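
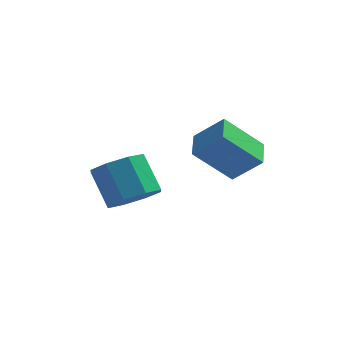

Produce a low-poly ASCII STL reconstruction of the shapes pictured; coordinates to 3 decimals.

solid 
facet normal 0.470 -0.452 -0.758
outer loop
vertex -0.499 -1.429 2.195
vertex -1.125 -2.033 2.167
vertex -0.997 -1.261 1.786
endloop
endfacet
facet normal 0.469 0.855 -0.220
outer loop
vertex -0.499 -1.429 2.195
vertex -0.997 -1.261 1.786
vertex -1.148 -0.804 3.24
endloop
endfacet
facet normal 0.469 0.855 -0.220
outer loop
vertex -1.148 -0.804 3.24
vertex -0.997 -1.261 1.786
vertex -1.646 -0.636 2.831
endloop
endfacet
facet normal -0.469 0.454 0.758
outer loop
vertex -1.148 -0.804 3.24
vertex -1.646 -0.636 2.831
vertex -1.775 -1.407 3.213
endloop
endfacet
facet normal 0.470 -0.452 -0.758
outer loop
vertex -0.997 -1.261 1.786
vertex -1.125 -2.033 2.167
vertex -1.57 -1.545 1.6
endloop
endfacet
facet normal -0.196 0.783 -0.590
outer loop
vertex -0.997 -1.261 1.786
vertex -1.57 -1.545 1.6
vertex -1.646 -0.636 2.831
endloop
endfacet
facet normal -0.196 0.783 -0.590
outer loop
vertex -1.646 -0.636 2.831
vertex -1.57 -1.545 1.6
vertex -2.219 -0.92 2.645
endloop
endfacet
facet normal -0.471 0.454 0.757
outer loop
vertex -1.646 -0.636 2.831
vertex -2.219 -0.92 2.645
vertex -1.775 -1.407 3.213
endloop
endfacet
facet normal 0.470 -0.453 -0.758
outer loop
vertex -1.57 -1.545 1.6
vertex -1.125 -2.033 2.167
vertex -1.882 -2.115 1.747
endloop
endfacet
facet normal -0.748 0.251 -0.615
outer loop
vertex -1.57 -1.545 1.6
vertex -1.882 -2.115 1.747
vertex -2.219 -0.92 2.645
endloop
endfacet
facet normal -0.748 0.251 -0.615
outer loop
vertex -2.219 -0.92 2.645
vertex -1.882 -2.115 1.747
vertex -2.531 -1.49 2.792
endloop
endfacet
facet normal -0.471 0.453 0.757
outer loop
vertex -2.219 -0.92 2.645
vertex -2.531 -1.49 2.792
vertex -1.775 -1.407 3.213
endloop
endfacet
facet normal 0.469 -0.454 -0.757
outer loop
vertex -1.882 -2.115 1.747
vertex -1.125 -2.033 2.167
vertex -1.752 -2.636 2.14
endloop
endfacet
facet normal -0.860 -0.426 -0.280
outer loop
vertex -1.882 -2.115 1.747
vertex -1.752 -2.636 2.14
vertex -2.531 -1.49 2.792
endloop
endfacet
facet normal -0.860 -0.426 -0.280
outer loop
vertex -2.531 -1.49 2.792
vertex -1.752 -2.636 2.14
vertex -2.401 -2.011 3.185
endloop
endfacet
facet normal -0.471 0.453 0.757
outer loop
vertex -2.531 -1.49 2.792
vertex -2.401 -2.011 3.185
vertex -1.775 -1.407 3.213
endloop
endfacet
facet normal 0.469 -0.454 -0.758
outer loop
vertex -1.752 -2.636 2.14
vertex -1.125 -2.033 2.167
vertex -1.254 -2.804 2.549
endloop
endfacet
facet normal -0.469 -0.855 0.220
outer loop
vertex -1.752 -2.636 2.14
vertex -1.254 -2.804 2.549
vertex -2.401 -2.011 3.185
endloop
endfacet
facet normal -0.469 -0.855 0.220
outer loop
vertex -2.401 -2.011 3.185
vertex -1.254 -2.804 2.549
vertex -1.903 -2.179 3.594
endloop
endfacet
facet normal -0.470 0.452 0.758
outer loop
vertex -2.401 -2.011 3.185
vertex -1.903 -2.179 3.594
vertex -1.775 -1.407 3.213
endloop
endfacet
facet normal 0.471 -0.454 -0.757
outer loop
vertex -1.254 -2.804 2.549
vertex -1.125 -2.033 2.167
vertex -0.681 -2.52 2.735
endloop
endfacet
facet normal 0.196 -0.783 0.590
outer loop
vertex -1.254 -2.804 2.549
vertex -0.681 -2.52 2.735
vertex -1.903 -2.179 3.594
endloop
endfacet
facet normal 0.196 -0.783 0.590
outer loop
vertex -1.903 -2.179 3.594
vertex -0.681 -2.52 2.735
vertex -1.33 -1.895 3.78
endloop
endfacet
facet normal -0.470 0.452 0.758
outer loop
vertex -1.903 -2.179 3.594
vertex -1.33 -1.895 3.78
vertex -1.775 -1.407 3.213
endloop
endfacet
facet normal 0.471 -0.453 -0.757
outer loop
vertex -0.681 -2.52 2.735
vertex -1.125 -2.033 2.167
vertex -0.369 -1.95 2.588
endloop
endfacet
facet normal 0.748 -0.251 0.615
outer loop
vertex -0.681 -2.52 2.735
vertex -0.369 -1.95 2.588
vertex -1.33 -1.895 3.78
endloop
endfacet
facet normal 0.748 -0.251 0.615
outer loop
vertex -1.33 -1.895 3.78
vertex -0.369 -1.95 2.588
vertex -1.018 -1.325 3.633
endloop
endfacet
facet normal -0.470 0.453 0.758
outer loop
vertex -1.33 -1.895 3.78
vertex -1.018 -1.325 3.633
vertex -1.775 -1.407 3.213
endloop
endfacet
facet normal 0.471 -0.453 -0.757
outer loop
vertex -0.369 -1.95 2.588
vertex -1.125 -2.033 2.167
vertex -0.499 -1.429 2.195
endloop
endfacet
facet normal 0.860 0.426 0.280
outer loop
vertex -0.369 -1.95 2.588
vertex -0.499 -1.429 2.195
vertex -1.018 -1.325 3.633
endloop
endfacet
facet normal 0.860 0.426 0.280
outer loop
vertex -1.018 -1.325 3.633
vertex -0.499 -1.429 2.195
vertex -1.148 -0.804 3.24
endloop
endfacet
facet normal -0.469 0.454 0.757
outer loop
vertex -1.018 -1.325 3.633
vertex -1.148 -0.804 3.24
vertex -1.775 -1.407 3.213
endloop
endfacet
facet normal -0.734 0.049 -0.677
outer loop
vertex 0.253 -0.679 3.438
vertex 0.104 0.293 3.67
vertex 1.353 -0.233 2.277
endloop
endfacet
facet normal 0.148 -0.962 -0.230
outer loop
vertex 2.256 -0.293 3.11
vertex 0.253 -0.679 3.438
vertex 1.353 -0.233 2.277
endloop
endfacet
facet normal -0.734 0.049 -0.677
outer loop
vertex 1.353 -0.233 2.277
vertex 0.104 0.293 3.67
vertex 1.204 0.739 2.509
endloop
endfacet
facet normal 0.663 0.268 -0.699
outer loop
vertex 1.204 0.739 2.509
vertex 2.256 -0.293 3.11
vertex 1.353 -0.233 2.277
endloop
endfacet
facet normal -0.663 -0.268 0.699
outer loop
vertex 0.253 -0.679 3.438
vertex 1.007 0.233 4.503
vertex 0.104 0.293 3.67
endloop
endfacet
facet normal 0.148 -0.962 -0.230
outer loop
vertex 1.156 -0.739 4.271
vertex 0.253 -0.679 3.438
vertex 2.256 -0.293 3.11
endloop
endfacet
facet normal -0.663 -0.268 0.699
outer loop
vertex 1.156 -0.739 4.271
vertex 1.007 0.233 4.503
vertex 0.253 -0.679 3.438
endloop
endfacet
facet normal -0.148 0.962 0.230
outer loop
vertex 0.104 0.293 3.67
vertex 1.007 0.233 4.503
vertex 1.204 0.739 2.509
endloop
endfacet
facet normal 0.663 0.268 -0.699
outer loop
vertex 2.107 0.679 3.342
vertex 2.256 -0.293 3.11
vertex 1.204 0.739 2.509
endloop
endfacet
facet normal -0.148 0.962 0.230
outer loop
vertex 1.204 0.739 2.509
vertex 1.007 0.233 4.503
vertex 2.107 0.679 3.342
endloop
endfacet
facet normal 0.734 -0.049 0.677
outer loop
vertex 2.107 0.679 3.342
vertex 1.156 -0.739 4.271
vertex 2.256 -0.293 3.11
endloop
endfacet
facet normal 0.734 -0.049 0.677
outer loop
vertex 1.007 0.233 4.503
vertex 1.156 -0.739 4.271
vertex 2.107 0.679 3.342
endloop
endfacet

endsolid


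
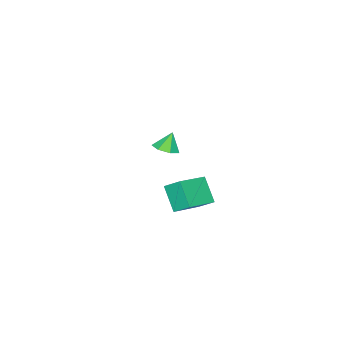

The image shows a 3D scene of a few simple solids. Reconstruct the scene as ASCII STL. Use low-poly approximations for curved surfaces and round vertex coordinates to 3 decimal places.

solid 
facet normal 0.399 -0.092 -0.912
outer loop
vertex -3.075 -1.249 -2.453
vertex -3.495 -1.807 -2.58
vertex -3.622 -1.12 -2.705
endloop
endfacet
facet normal -0.016 0.875 0.483
outer loop
vertex -3.075 -1.249 -2.453
vertex -3.622 -1.12 -2.705
vertex -3.905 -1.713 -1.64
endloop
endfacet
facet normal 0.398 -0.092 -0.913
outer loop
vertex -3.622 -1.12 -2.705
vertex -3.495 -1.807 -2.58
vertex -4.074 -1.509 -2.863
endloop
endfacet
facet normal -0.679 0.703 0.211
outer loop
vertex -3.622 -1.12 -2.705
vertex -4.074 -1.509 -2.863
vertex -3.905 -1.713 -1.64
endloop
endfacet
facet normal 0.399 -0.092 -0.912
outer loop
vertex -4.074 -1.509 -2.863
vertex -3.495 -1.807 -2.58
vertex -4.089 -2.122 -2.808
endloop
endfacet
facet normal -0.989 0.037 0.143
outer loop
vertex -4.074 -1.509 -2.863
vertex -4.089 -2.122 -2.808
vertex -3.905 -1.713 -1.64
endloop
endfacet
facet normal 0.399 -0.092 -0.912
outer loop
vertex -4.089 -2.122 -2.808
vertex -3.495 -1.807 -2.58
vertex -3.657 -2.499 -2.581
endloop
endfacet
facet normal -0.713 -0.619 0.329
outer loop
vertex -4.089 -2.122 -2.808
vertex -3.657 -2.499 -2.581
vertex -3.905 -1.713 -1.64
endloop
endfacet
facet normal 0.398 -0.092 -0.913
outer loop
vertex -3.657 -2.499 -2.581
vertex -3.495 -1.807 -2.58
vertex -3.103 -2.354 -2.354
endloop
endfacet
facet normal -0.056 -0.774 0.631
outer loop
vertex -3.657 -2.499 -2.581
vertex -3.103 -2.354 -2.354
vertex -3.905 -1.713 -1.64
endloop
endfacet
facet normal 0.398 -0.092 -0.913
outer loop
vertex -3.103 -2.354 -2.354
vertex -3.495 -1.807 -2.58
vertex -2.844 -1.798 -2.297
endloop
endfacet
facet normal 0.483 -0.309 0.820
outer loop
vertex -3.103 -2.354 -2.354
vertex -2.844 -1.798 -2.297
vertex -3.905 -1.713 -1.64
endloop
endfacet
facet normal 0.398 -0.092 -0.913
outer loop
vertex -2.844 -1.798 -2.297
vertex -3.495 -1.807 -2.58
vertex -3.075 -1.249 -2.453
endloop
endfacet
facet normal 0.501 0.425 0.754
outer loop
vertex -2.844 -1.798 -2.297
vertex -3.075 -1.249 -2.453
vertex -3.905 -1.713 -1.64
endloop
endfacet
facet normal -0.943 0.132 -0.307
outer loop
vertex 1.364 3.842 0.598
vertex 1.815 4.68 -0.429
vertex 1.448 3.075 0.01
endloop
endfacet
facet normal -0.322 -0.598 0.734
outer loop
vertex 2.985 2.86 0.509
vertex 1.364 3.842 0.598
vertex 1.448 3.075 0.01
endloop
endfacet
facet normal -0.943 0.132 -0.307
outer loop
vertex 1.448 3.075 0.01
vertex 1.815 4.68 -0.429
vertex 1.899 3.913 -1.017
endloop
endfacet
facet normal 0.086 -0.790 -0.607
outer loop
vertex 1.899 3.913 -1.017
vertex 2.985 2.86 0.509
vertex 1.448 3.075 0.01
endloop
endfacet
facet normal -0.086 0.790 0.607
outer loop
vertex 1.364 3.842 0.598
vertex 3.352 4.465 0.07
vertex 1.815 4.68 -0.429
endloop
endfacet
facet normal -0.322 -0.598 0.734
outer loop
vertex 2.901 3.627 1.097
vertex 1.364 3.842 0.598
vertex 2.985 2.86 0.509
endloop
endfacet
facet normal -0.086 0.790 0.607
outer loop
vertex 2.901 3.627 1.097
vertex 3.352 4.465 0.07
vertex 1.364 3.842 0.598
endloop
endfacet
facet normal 0.322 0.598 -0.734
outer loop
vertex 1.815 4.68 -0.429
vertex 3.352 4.465 0.07
vertex 1.899 3.913 -1.017
endloop
endfacet
facet normal 0.086 -0.790 -0.607
outer loop
vertex 3.436 3.698 -0.518
vertex 2.985 2.86 0.509
vertex 1.899 3.913 -1.017
endloop
endfacet
facet normal 0.322 0.598 -0.734
outer loop
vertex 1.899 3.913 -1.017
vertex 3.352 4.465 0.07
vertex 3.436 3.698 -0.518
endloop
endfacet
facet normal 0.943 -0.132 0.307
outer loop
vertex 3.436 3.698 -0.518
vertex 2.901 3.627 1.097
vertex 2.985 2.86 0.509
endloop
endfacet
facet normal 0.943 -0.132 0.307
outer loop
vertex 3.352 4.465 0.07
vertex 2.901 3.627 1.097
vertex 3.436 3.698 -0.518
endloop
endfacet

endsolid


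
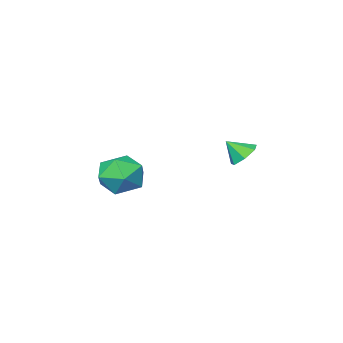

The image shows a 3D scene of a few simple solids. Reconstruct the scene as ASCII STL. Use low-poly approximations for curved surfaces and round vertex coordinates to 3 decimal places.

solid 
facet normal -0.528 0.468 -0.709
outer loop
vertex -1.521 3.567 0.054
vertex -2.147 3.396 0.408
vertex -1.722 3.996 0.487
endloop
endfacet
facet normal 0.949 0.237 0.206
outer loop
vertex -1.521 3.567 0.054
vertex -1.722 3.996 0.487
vertex -1.593 2.904 1.152
endloop
endfacet
facet normal -0.528 0.468 -0.709
outer loop
vertex -1.722 3.996 0.487
vertex -2.147 3.396 0.408
vertex -2.244 3.973 0.861
endloop
endfacet
facet normal 0.492 0.495 0.717
outer loop
vertex -1.722 3.996 0.487
vertex -2.244 3.973 0.861
vertex -1.593 2.904 1.152
endloop
endfacet
facet normal -0.529 0.467 -0.709
outer loop
vertex -2.244 3.973 0.861
vertex -2.147 3.396 0.408
vertex -2.693 3.515 0.894
endloop
endfacet
facet normal -0.123 0.190 0.974
outer loop
vertex -2.244 3.973 0.861
vertex -2.693 3.515 0.894
vertex -1.593 2.904 1.152
endloop
endfacet
facet normal -0.529 0.467 -0.709
outer loop
vertex -2.693 3.515 0.894
vertex -2.147 3.396 0.408
vertex -2.731 2.967 0.561
endloop
endfacet
facet normal -0.432 -0.446 0.784
outer loop
vertex -2.693 3.515 0.894
vertex -2.731 2.967 0.561
vertex -1.593 2.904 1.152
endloop
endfacet
facet normal -0.529 0.467 -0.708
outer loop
vertex -2.731 2.967 0.561
vertex -2.147 3.396 0.408
vertex -2.33 2.742 0.113
endloop
endfacet
facet normal -0.202 -0.936 0.289
outer loop
vertex -2.731 2.967 0.561
vertex -2.33 2.742 0.113
vertex -1.593 2.904 1.152
endloop
endfacet
facet normal -0.529 0.468 -0.708
outer loop
vertex -2.33 2.742 0.113
vertex -2.147 3.396 0.408
vertex -1.791 3.009 -0.113
endloop
endfacet
facet normal 0.393 -0.909 -0.137
outer loop
vertex -2.33 2.742 0.113
vertex -1.791 3.009 -0.113
vertex -1.593 2.904 1.152
endloop
endfacet
facet normal -0.528 0.468 -0.709
outer loop
vertex -1.791 3.009 -0.113
vertex -2.147 3.396 0.408
vertex -1.521 3.567 0.054
endloop
endfacet
facet normal 0.906 -0.386 -0.174
outer loop
vertex -1.791 3.009 -0.113
vertex -1.521 3.567 0.054
vertex -1.593 2.904 1.152
endloop
endfacet
facet normal -0.828 -0.518 0.215
outer loop
vertex 1.845 2.02 -0.079
vertex 2.422 1.069 -0.146
vertex 2.341 1.603 0.828
endloop
endfacet
facet normal -0.845 0.127 0.520
outer loop
vertex 1.845 2.02 -0.079
vertex 2.341 1.603 0.828
vertex 2.38 2.698 0.625
endloop
endfacet
facet normal -0.787 0.617 0.004
outer loop
vertex 1.845 2.02 -0.079
vertex 2.38 2.698 0.625
vertex 2.486 2.84 -0.476
endloop
endfacet
facet normal -0.735 0.274 -0.620
outer loop
vertex 1.845 2.02 -0.079
vertex 2.486 2.84 -0.476
vertex 2.512 1.833 -0.952
endloop
endfacet
facet normal -0.760 -0.427 -0.490
outer loop
vertex 1.845 2.02 -0.079
vertex 2.512 1.833 -0.952
vertex 2.422 1.069 -0.146
endloop
endfacet
facet normal -0.273 0.185 0.944
outer loop
vertex 2.38 2.698 0.625
vertex 2.341 1.603 0.828
vertex 3.288 2.167 0.992
endloop
endfacet
facet normal -0.246 -0.858 0.450
outer loop
vertex 2.341 1.603 0.828
vertex 2.422 1.069 -0.146
vertex 3.314 1.16 0.516
endloop
endfacet
facet normal -0.137 -0.711 -0.689
outer loop
vertex 2.422 1.069 -0.146
vertex 2.512 1.833 -0.952
vertex 3.42 1.302 -0.585
endloop
endfacet
facet normal -0.096 0.423 -0.901
outer loop
vertex 2.512 1.833 -0.952
vertex 2.486 2.84 -0.476
vertex 3.459 2.397 -0.788
endloop
endfacet
facet normal -0.180 0.978 0.109
outer loop
vertex 2.486 2.84 -0.476
vertex 2.38 2.698 0.625
vertex 3.378 2.931 0.186
endloop
endfacet
facet normal 0.735 -0.274 0.620
outer loop
vertex 3.955 1.98 0.119
vertex 3.288 2.167 0.992
vertex 3.314 1.16 0.516
endloop
endfacet
facet normal 0.787 -0.617 -0.004
outer loop
vertex 3.955 1.98 0.119
vertex 3.314 1.16 0.516
vertex 3.42 1.302 -0.585
endloop
endfacet
facet normal 0.845 -0.127 -0.520
outer loop
vertex 3.955 1.98 0.119
vertex 3.42 1.302 -0.585
vertex 3.459 2.397 -0.788
endloop
endfacet
facet normal 0.828 0.518 -0.215
outer loop
vertex 3.955 1.98 0.119
vertex 3.459 2.397 -0.788
vertex 3.378 2.931 0.186
endloop
endfacet
facet normal 0.760 0.427 0.490
outer loop
vertex 3.955 1.98 0.119
vertex 3.378 2.931 0.186
vertex 3.288 2.167 0.992
endloop
endfacet
facet normal 0.096 -0.423 0.901
outer loop
vertex 3.314 1.16 0.516
vertex 3.288 2.167 0.992
vertex 2.341 1.603 0.828
endloop
endfacet
facet normal 0.180 -0.978 -0.109
outer loop
vertex 3.42 1.302 -0.585
vertex 3.314 1.16 0.516
vertex 2.422 1.069 -0.146
endloop
endfacet
facet normal 0.273 -0.185 -0.944
outer loop
vertex 3.459 2.397 -0.788
vertex 3.42 1.302 -0.585
vertex 2.512 1.833 -0.952
endloop
endfacet
facet normal 0.246 0.858 -0.450
outer loop
vertex 3.378 2.931 0.186
vertex 3.459 2.397 -0.788
vertex 2.486 2.84 -0.476
endloop
endfacet
facet normal 0.137 0.711 0.689
outer loop
vertex 3.288 2.167 0.992
vertex 3.378 2.931 0.186
vertex 2.38 2.698 0.625
endloop
endfacet

endsolid


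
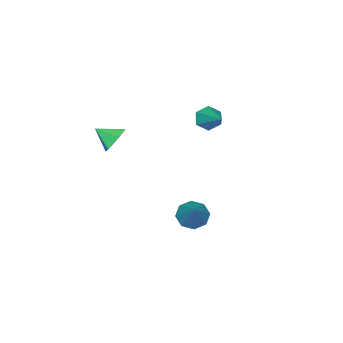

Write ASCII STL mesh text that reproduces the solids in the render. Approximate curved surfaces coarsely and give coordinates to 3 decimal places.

solid 
facet normal -0.458 -0.735 -0.499
outer loop
vertex -3.665 -0.405 0.802
vertex -3.95 -0.639 1.408
vertex -4.295 -0.158 1.016
endloop
endfacet
facet normal 0.088 0.771 -0.631
outer loop
vertex -3.665 -0.405 0.802
vertex -4.295 -0.158 1.016
vertex -3.03 0.839 2.412
endloop
endfacet
facet normal -0.458 -0.735 -0.499
outer loop
vertex -4.295 -0.158 1.016
vertex -3.95 -0.639 1.408
vertex -4.58 -0.392 1.622
endloop
endfacet
facet normal -0.624 0.781 0.008
outer loop
vertex -4.295 -0.158 1.016
vertex -4.58 -0.392 1.622
vertex -3.03 0.839 2.412
endloop
endfacet
facet normal -0.458 -0.735 -0.499
outer loop
vertex -4.58 -0.392 1.622
vertex -3.95 -0.639 1.408
vertex -4.236 -0.873 2.015
endloop
endfacet
facet normal -0.579 0.226 0.783
outer loop
vertex -4.58 -0.392 1.622
vertex -4.236 -0.873 2.015
vertex -3.03 0.839 2.412
endloop
endfacet
facet normal -0.458 -0.735 -0.499
outer loop
vertex -4.236 -0.873 2.015
vertex -3.95 -0.639 1.408
vertex -3.605 -1.12 1.8
endloop
endfacet
facet normal 0.181 -0.341 0.922
outer loop
vertex -4.236 -0.873 2.015
vertex -3.605 -1.12 1.8
vertex -3.03 0.839 2.412
endloop
endfacet
facet normal -0.458 -0.735 -0.499
outer loop
vertex -3.605 -1.12 1.8
vertex -3.95 -0.639 1.408
vertex -3.32 -0.886 1.194
endloop
endfacet
facet normal 0.892 -0.351 0.284
outer loop
vertex -3.605 -1.12 1.8
vertex -3.32 -0.886 1.194
vertex -3.03 0.839 2.412
endloop
endfacet
facet normal -0.458 -0.735 -0.499
outer loop
vertex -3.32 -0.886 1.194
vertex -3.95 -0.639 1.408
vertex -3.665 -0.405 0.802
endloop
endfacet
facet normal 0.846 0.205 -0.492
outer loop
vertex -3.32 -0.886 1.194
vertex -3.665 -0.405 0.802
vertex -3.03 0.839 2.412
endloop
endfacet
facet normal -0.528 -0.479 -0.702
outer loop
vertex -0.576 1.219 -3.664
vertex -0.972 0.81 -3.087
vertex -1.09 1.51 -3.476
endloop
endfacet
facet normal 0.349 0.859 -0.376
outer loop
vertex -0.576 1.219 -3.664
vertex -1.09 1.51 -3.476
vertex 0.152 1.83 -1.593
endloop
endfacet
facet normal -0.527 -0.479 -0.702
outer loop
vertex -1.09 1.51 -3.476
vertex -0.972 0.81 -3.087
vertex -1.535 1.391 -3.061
endloop
endfacet
facet normal -0.255 0.967 0.004
outer loop
vertex -1.09 1.51 -3.476
vertex -1.535 1.391 -3.061
vertex 0.152 1.83 -1.593
endloop
endfacet
facet normal -0.527 -0.479 -0.702
outer loop
vertex -1.535 1.391 -3.061
vertex -0.972 0.81 -3.087
vertex -1.65 0.932 -2.661
endloop
endfacet
facet normal -0.607 0.603 0.517
outer loop
vertex -1.535 1.391 -3.061
vertex -1.65 0.932 -2.661
vertex 0.152 1.83 -1.593
endloop
endfacet
facet normal -0.527 -0.479 -0.702
outer loop
vertex -1.65 0.932 -2.661
vertex -0.972 0.81 -3.087
vertex -1.367 0.401 -2.511
endloop
endfacet
facet normal -0.501 -0.023 0.865
outer loop
vertex -1.65 0.932 -2.661
vertex -1.367 0.401 -2.511
vertex 0.152 1.83 -1.593
endloop
endfacet
facet normal -0.527 -0.479 -0.702
outer loop
vertex -1.367 0.401 -2.511
vertex -0.972 0.81 -3.087
vertex -0.853 0.109 -2.698
endloop
endfacet
facet normal -0.001 -0.540 0.842
outer loop
vertex -1.367 0.401 -2.511
vertex -0.853 0.109 -2.698
vertex 0.152 1.83 -1.593
endloop
endfacet
facet normal -0.527 -0.479 -0.702
outer loop
vertex -0.853 0.109 -2.698
vertex -0.972 0.81 -3.087
vertex -0.409 0.228 -3.113
endloop
endfacet
facet normal 0.605 -0.649 0.461
outer loop
vertex -0.853 0.109 -2.698
vertex -0.409 0.228 -3.113
vertex 0.152 1.83 -1.593
endloop
endfacet
facet normal -0.527 -0.479 -0.702
outer loop
vertex -0.409 0.228 -3.113
vertex -0.972 0.81 -3.087
vertex -0.294 0.688 -3.513
endloop
endfacet
facet normal 0.957 -0.285 -0.053
outer loop
vertex -0.409 0.228 -3.113
vertex -0.294 0.688 -3.513
vertex 0.152 1.83 -1.593
endloop
endfacet
facet normal -0.527 -0.479 -0.702
outer loop
vertex -0.294 0.688 -3.513
vertex -0.972 0.81 -3.087
vertex -0.576 1.219 -3.664
endloop
endfacet
facet normal 0.852 0.339 -0.399
outer loop
vertex -0.294 0.688 -3.513
vertex -0.576 1.219 -3.664
vertex 0.152 1.83 -1.593
endloop
endfacet
facet normal -0.301 0.810 -0.503
outer loop
vertex 2.73 -1.172 2.444
vertex 2.333 -0.93 3.071
vertex 3.076 -0.715 2.973
endloop
endfacet
facet normal 0.878 -0.437 -0.196
outer loop
vertex 2.73 -1.172 2.444
vertex 3.076 -0.715 2.973
vertex 2.667 -1.83 3.629
endloop
endfacet
facet normal -0.301 0.810 -0.503
outer loop
vertex 3.076 -0.715 2.973
vertex 2.333 -0.93 3.071
vertex 2.679 -0.473 3.6
endloop
endfacet
facet normal 0.846 0.004 0.534
outer loop
vertex 3.076 -0.715 2.973
vertex 2.679 -0.473 3.6
vertex 2.667 -1.83 3.629
endloop
endfacet
facet normal -0.302 0.810 -0.503
outer loop
vertex 2.679 -0.473 3.6
vertex 2.333 -0.93 3.071
vertex 1.936 -0.689 3.698
endloop
endfacet
facet normal 0.125 0.020 0.992
outer loop
vertex 2.679 -0.473 3.6
vertex 1.936 -0.689 3.698
vertex 2.667 -1.83 3.629
endloop
endfacet
facet normal -0.302 0.810 -0.503
outer loop
vertex 1.936 -0.689 3.698
vertex 2.333 -0.93 3.071
vertex 1.59 -1.146 3.169
endloop
endfacet
facet normal -0.564 -0.405 0.719
outer loop
vertex 1.936 -0.689 3.698
vertex 1.59 -1.146 3.169
vertex 2.667 -1.83 3.629
endloop
endfacet
facet normal -0.302 0.810 -0.502
outer loop
vertex 1.59 -1.146 3.169
vertex 2.333 -0.93 3.071
vertex 1.986 -1.387 2.542
endloop
endfacet
facet normal -0.533 -0.846 -0.011
outer loop
vertex 1.59 -1.146 3.169
vertex 1.986 -1.387 2.542
vertex 2.667 -1.83 3.629
endloop
endfacet
facet normal -0.300 0.810 -0.503
outer loop
vertex 1.986 -1.387 2.542
vertex 2.333 -0.93 3.071
vertex 2.73 -1.172 2.444
endloop
endfacet
facet normal 0.188 -0.863 -0.469
outer loop
vertex 1.986 -1.387 2.542
vertex 2.73 -1.172 2.444
vertex 2.667 -1.83 3.629
endloop
endfacet

endsolid


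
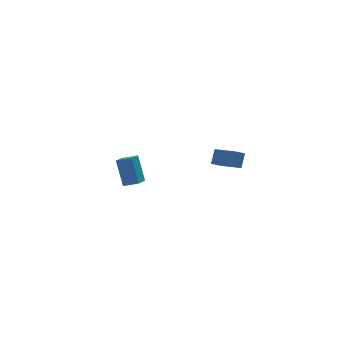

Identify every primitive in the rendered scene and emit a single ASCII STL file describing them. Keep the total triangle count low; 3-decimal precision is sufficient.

solid 
facet normal -0.825 0.493 -0.277
outer loop
vertex -3.971 3.782 -0.921
vertex -3.021 5.081 -1.436
vertex -3.844 2.952 -2.78
endloop
endfacet
facet normal -0.562 -0.769 0.305
outer loop
vertex -3.019 2.459 -2.504
vertex -3.971 3.782 -0.921
vertex -3.844 2.952 -2.78
endloop
endfacet
facet normal -0.825 0.493 -0.276
outer loop
vertex -3.844 2.952 -2.78
vertex -3.021 5.081 -1.436
vertex -2.894 4.251 -3.296
endloop
endfacet
facet normal 0.062 -0.407 -0.911
outer loop
vertex -2.894 4.251 -3.296
vertex -3.019 2.459 -2.504
vertex -3.844 2.952 -2.78
endloop
endfacet
facet normal -0.062 0.407 0.911
outer loop
vertex -3.971 3.782 -0.921
vertex -2.196 4.588 -1.16
vertex -3.021 5.081 -1.436
endloop
endfacet
facet normal -0.562 -0.769 0.305
outer loop
vertex -3.146 3.289 -0.644
vertex -3.971 3.782 -0.921
vertex -3.019 2.459 -2.504
endloop
endfacet
facet normal -0.062 0.408 0.911
outer loop
vertex -3.146 3.289 -0.644
vertex -2.196 4.588 -1.16
vertex -3.971 3.782 -0.921
endloop
endfacet
facet normal 0.562 0.769 -0.305
outer loop
vertex -3.021 5.081 -1.436
vertex -2.196 4.588 -1.16
vertex -2.894 4.251 -3.296
endloop
endfacet
facet normal 0.063 -0.407 -0.911
outer loop
vertex -2.069 3.758 -3.019
vertex -3.019 2.459 -2.504
vertex -2.894 4.251 -3.296
endloop
endfacet
facet normal 0.562 0.769 -0.305
outer loop
vertex -2.894 4.251 -3.296
vertex -2.196 4.588 -1.16
vertex -2.069 3.758 -3.019
endloop
endfacet
facet normal 0.825 -0.493 0.277
outer loop
vertex -2.069 3.758 -3.019
vertex -3.146 3.289 -0.644
vertex -3.019 2.459 -2.504
endloop
endfacet
facet normal 0.825 -0.493 0.277
outer loop
vertex -2.196 4.588 -1.16
vertex -3.146 3.289 -0.644
vertex -2.069 3.758 -3.019
endloop
endfacet
facet normal -0.366 -0.354 -0.861
outer loop
vertex -0.256 -5.006 1.831
vertex -0.801 -3.439 1.419
vertex 0.479 -4.85 1.454
endloop
endfacet
facet normal 0.318 -0.917 0.241
outer loop
vertex 0.881 -4.461 2.401
vertex -0.256 -5.006 1.831
vertex 0.479 -4.85 1.454
endloop
endfacet
facet normal -0.366 -0.354 -0.861
outer loop
vertex 0.479 -4.85 1.454
vertex -0.801 -3.439 1.419
vertex -0.067 -3.282 1.042
endloop
endfacet
facet normal 0.874 0.187 -0.448
outer loop
vertex -0.067 -3.282 1.042
vertex 0.881 -4.461 2.401
vertex 0.479 -4.85 1.454
endloop
endfacet
facet normal -0.874 -0.186 0.448
outer loop
vertex -0.256 -5.006 1.831
vertex -0.399 -3.05 2.366
vertex -0.801 -3.439 1.419
endloop
endfacet
facet normal 0.319 -0.917 0.240
outer loop
vertex 0.147 -4.618 2.778
vertex -0.256 -5.006 1.831
vertex 0.881 -4.461 2.401
endloop
endfacet
facet normal -0.874 -0.187 0.448
outer loop
vertex 0.147 -4.618 2.778
vertex -0.399 -3.05 2.366
vertex -0.256 -5.006 1.831
endloop
endfacet
facet normal -0.320 0.916 -0.241
outer loop
vertex -0.801 -3.439 1.419
vertex -0.399 -3.05 2.366
vertex -0.067 -3.282 1.042
endloop
endfacet
facet normal 0.874 0.186 -0.448
outer loop
vertex 0.336 -2.894 1.989
vertex 0.881 -4.461 2.401
vertex -0.067 -3.282 1.042
endloop
endfacet
facet normal -0.318 0.917 -0.240
outer loop
vertex -0.067 -3.282 1.042
vertex -0.399 -3.05 2.366
vertex 0.336 -2.894 1.989
endloop
endfacet
facet normal 0.366 0.354 0.861
outer loop
vertex 0.336 -2.894 1.989
vertex 0.147 -4.618 2.778
vertex 0.881 -4.461 2.401
endloop
endfacet
facet normal 0.366 0.354 0.861
outer loop
vertex -0.399 -3.05 2.366
vertex 0.147 -4.618 2.778
vertex 0.336 -2.894 1.989
endloop
endfacet

endsolid


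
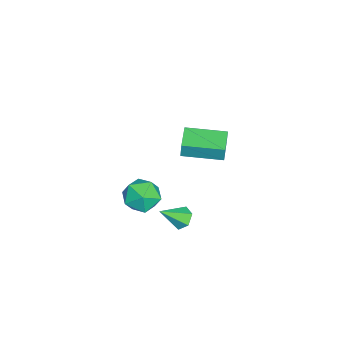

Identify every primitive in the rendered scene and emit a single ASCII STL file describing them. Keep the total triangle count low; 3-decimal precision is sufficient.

solid 
facet normal -0.992 -0.081 0.100
outer loop
vertex -4.309 1.559 -2.593
vertex -4.496 3.686 -2.727
vertex -4.392 1.496 -3.467
endloop
endfacet
facet normal 0.087 -0.994 0.063
outer loop
vertex -2.944 1.614 -3.613
vertex -4.309 1.559 -2.593
vertex -4.392 1.496 -3.467
endloop
endfacet
facet normal -0.992 -0.081 0.100
outer loop
vertex -4.392 1.496 -3.467
vertex -4.496 3.686 -2.727
vertex -4.579 3.624 -3.601
endloop
endfacet
facet normal -0.094 -0.071 -0.993
outer loop
vertex -4.579 3.624 -3.601
vertex -2.944 1.614 -3.613
vertex -4.392 1.496 -3.467
endloop
endfacet
facet normal 0.094 0.071 0.993
outer loop
vertex -4.309 1.559 -2.593
vertex -3.048 3.804 -2.873
vertex -4.496 3.686 -2.727
endloop
endfacet
facet normal 0.087 -0.994 0.062
outer loop
vertex -2.861 1.676 -2.739
vertex -4.309 1.559 -2.593
vertex -2.944 1.614 -3.613
endloop
endfacet
facet normal 0.094 0.071 0.993
outer loop
vertex -2.861 1.676 -2.739
vertex -3.048 3.804 -2.873
vertex -4.309 1.559 -2.593
endloop
endfacet
facet normal -0.087 0.994 -0.062
outer loop
vertex -4.496 3.686 -2.727
vertex -3.048 3.804 -2.873
vertex -4.579 3.624 -3.601
endloop
endfacet
facet normal -0.094 -0.071 -0.993
outer loop
vertex -3.131 3.741 -3.747
vertex -2.944 1.614 -3.613
vertex -4.579 3.624 -3.601
endloop
endfacet
facet normal -0.087 0.994 -0.063
outer loop
vertex -4.579 3.624 -3.601
vertex -3.048 3.804 -2.873
vertex -3.131 3.741 -3.747
endloop
endfacet
facet normal 0.992 0.081 -0.100
outer loop
vertex -3.131 3.741 -3.747
vertex -2.861 1.676 -2.739
vertex -2.944 1.614 -3.613
endloop
endfacet
facet normal 0.992 0.081 -0.100
outer loop
vertex -3.048 3.804 -2.873
vertex -2.861 1.676 -2.739
vertex -3.131 3.741 -3.747
endloop
endfacet
facet normal -0.427 0.641 -0.638
outer loop
vertex 3.0 3.124 -3.133
vertex 2.474 2.744 -3.163
vertex 2.51 3.214 -2.715
endloop
endfacet
facet normal 0.619 0.479 0.623
outer loop
vertex 3.0 3.124 -3.133
vertex 2.51 3.214 -2.715
vertex 3.106 1.796 -2.217
endloop
endfacet
facet normal -0.427 0.641 -0.638
outer loop
vertex 2.51 3.214 -2.715
vertex 2.474 2.744 -3.163
vertex 1.984 2.834 -2.745
endloop
endfacet
facet normal -0.225 0.237 0.945
outer loop
vertex 2.51 3.214 -2.715
vertex 1.984 2.834 -2.745
vertex 3.106 1.796 -2.217
endloop
endfacet
facet normal -0.427 0.640 -0.639
outer loop
vertex 1.984 2.834 -2.745
vertex 2.474 2.744 -3.163
vertex 1.948 2.363 -3.193
endloop
endfacet
facet normal -0.692 -0.469 0.549
outer loop
vertex 1.984 2.834 -2.745
vertex 1.948 2.363 -3.193
vertex 3.106 1.796 -2.217
endloop
endfacet
facet normal -0.427 0.640 -0.639
outer loop
vertex 1.948 2.363 -3.193
vertex 2.474 2.744 -3.163
vertex 2.438 2.274 -3.61
endloop
endfacet
facet normal -0.314 -0.934 -0.170
outer loop
vertex 1.948 2.363 -3.193
vertex 2.438 2.274 -3.61
vertex 3.106 1.796 -2.217
endloop
endfacet
facet normal -0.426 0.640 -0.639
outer loop
vertex 2.438 2.274 -3.61
vertex 2.474 2.744 -3.163
vertex 2.964 2.654 -3.58
endloop
endfacet
facet normal 0.528 -0.693 -0.491
outer loop
vertex 2.438 2.274 -3.61
vertex 2.964 2.654 -3.58
vertex 3.106 1.796 -2.217
endloop
endfacet
facet normal -0.426 0.640 -0.639
outer loop
vertex 2.964 2.654 -3.58
vertex 2.474 2.744 -3.163
vertex 3.0 3.124 -3.133
endloop
endfacet
facet normal 0.995 0.014 -0.095
outer loop
vertex 2.964 2.654 -3.58
vertex 3.0 3.124 -3.133
vertex 3.106 1.796 -2.217
endloop
endfacet
facet normal -0.997 0.033 -0.065
outer loop
vertex 1.783 0.642 -2.339
vertex 1.712 0.533 -1.307
vertex 1.771 1.483 -1.727
endloop
endfacet
facet normal -0.695 0.416 -0.586
outer loop
vertex 1.783 0.642 -2.339
vertex 1.771 1.483 -1.727
vertex 2.425 1.437 -2.536
endloop
endfacet
facet normal -0.272 -0.018 -0.962
outer loop
vertex 1.783 0.642 -2.339
vertex 2.425 1.437 -2.536
vertex 2.77 0.458 -2.615
endloop
endfacet
facet normal -0.313 -0.670 -0.673
outer loop
vertex 1.783 0.642 -2.339
vertex 2.77 0.458 -2.615
vertex 2.329 -0.1 -1.855
endloop
endfacet
facet normal -0.761 -0.638 -0.120
outer loop
vertex 1.783 0.642 -2.339
vertex 2.329 -0.1 -1.855
vertex 1.712 0.533 -1.307
endloop
endfacet
facet normal -0.285 0.916 -0.283
outer loop
vertex 2.425 1.437 -2.536
vertex 1.771 1.483 -1.727
vertex 2.751 1.82 -1.625
endloop
endfacet
facet normal -0.774 0.296 0.560
outer loop
vertex 1.771 1.483 -1.727
vertex 1.712 0.533 -1.307
vertex 2.31 1.262 -0.865
endloop
endfacet
facet normal -0.391 -0.790 0.472
outer loop
vertex 1.712 0.533 -1.307
vertex 2.329 -0.1 -1.855
vertex 2.655 0.283 -0.944
endloop
endfacet
facet normal 0.334 -0.842 -0.424
outer loop
vertex 2.329 -0.1 -1.855
vertex 2.77 0.458 -2.615
vertex 3.309 0.237 -1.753
endloop
endfacet
facet normal 0.400 0.213 -0.892
outer loop
vertex 2.77 0.458 -2.615
vertex 2.425 1.437 -2.536
vertex 3.368 1.187 -2.173
endloop
endfacet
facet normal 0.313 0.670 0.673
outer loop
vertex 3.297 1.078 -1.141
vertex 2.751 1.82 -1.625
vertex 2.31 1.262 -0.865
endloop
endfacet
facet normal 0.272 0.018 0.962
outer loop
vertex 3.297 1.078 -1.141
vertex 2.31 1.262 -0.865
vertex 2.655 0.283 -0.944
endloop
endfacet
facet normal 0.695 -0.416 0.586
outer loop
vertex 3.297 1.078 -1.141
vertex 2.655 0.283 -0.944
vertex 3.309 0.237 -1.753
endloop
endfacet
facet normal 0.997 -0.033 0.065
outer loop
vertex 3.297 1.078 -1.141
vertex 3.309 0.237 -1.753
vertex 3.368 1.187 -2.173
endloop
endfacet
facet normal 0.761 0.638 0.120
outer loop
vertex 3.297 1.078 -1.141
vertex 3.368 1.187 -2.173
vertex 2.751 1.82 -1.625
endloop
endfacet
facet normal -0.334 0.842 0.424
outer loop
vertex 2.31 1.262 -0.865
vertex 2.751 1.82 -1.625
vertex 1.771 1.483 -1.727
endloop
endfacet
facet normal -0.400 -0.213 0.892
outer loop
vertex 2.655 0.283 -0.944
vertex 2.31 1.262 -0.865
vertex 1.712 0.533 -1.307
endloop
endfacet
facet normal 0.285 -0.916 0.283
outer loop
vertex 3.309 0.237 -1.753
vertex 2.655 0.283 -0.944
vertex 2.329 -0.1 -1.855
endloop
endfacet
facet normal 0.774 -0.296 -0.560
outer loop
vertex 3.368 1.187 -2.173
vertex 3.309 0.237 -1.753
vertex 2.77 0.458 -2.615
endloop
endfacet
facet normal 0.391 0.790 -0.472
outer loop
vertex 2.751 1.82 -1.625
vertex 3.368 1.187 -2.173
vertex 2.425 1.437 -2.536
endloop
endfacet

endsolid


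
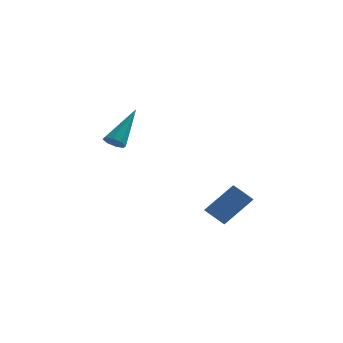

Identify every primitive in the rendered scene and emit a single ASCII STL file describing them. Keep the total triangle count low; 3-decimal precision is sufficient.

solid 
facet normal -0.631 -0.367 -0.684
outer loop
vertex 3.368 -3.987 -1.617
vertex 3.03 -4.194 -1.194
vertex 2.942 -3.659 -1.4
endloop
endfacet
facet normal 0.249 0.738 -0.627
outer loop
vertex 3.368 -3.987 -1.617
vertex 2.942 -3.659 -1.4
vertex 4.408 -3.379 -0.489
endloop
endfacet
facet normal 0.249 0.738 -0.628
outer loop
vertex 4.408 -3.379 -0.489
vertex 2.942 -3.659 -1.4
vertex 3.981 -3.051 -0.273
endloop
endfacet
facet normal 0.629 0.369 0.684
outer loop
vertex 4.408 -3.379 -0.489
vertex 3.981 -3.051 -0.273
vertex 4.07 -3.586 -0.066
endloop
endfacet
facet normal -0.629 -0.367 -0.685
outer loop
vertex 2.942 -3.659 -1.4
vertex 3.03 -4.194 -1.194
vertex 2.603 -3.867 -0.977
endloop
endfacet
facet normal -0.513 0.858 0.010
outer loop
vertex 2.942 -3.659 -1.4
vertex 2.603 -3.867 -0.977
vertex 3.981 -3.051 -0.273
endloop
endfacet
facet normal -0.513 0.858 0.010
outer loop
vertex 3.981 -3.051 -0.273
vertex 2.603 -3.867 -0.977
vertex 3.643 -3.258 0.151
endloop
endfacet
facet normal 0.631 0.369 0.683
outer loop
vertex 3.981 -3.051 -0.273
vertex 3.643 -3.258 0.151
vertex 4.07 -3.586 -0.066
endloop
endfacet
facet normal -0.630 -0.369 -0.684
outer loop
vertex 2.603 -3.867 -0.977
vertex 3.03 -4.194 -1.194
vertex 2.692 -4.401 -0.771
endloop
endfacet
facet normal -0.761 0.119 0.638
outer loop
vertex 2.603 -3.867 -0.977
vertex 2.692 -4.401 -0.771
vertex 3.643 -3.258 0.151
endloop
endfacet
facet normal -0.761 0.119 0.638
outer loop
vertex 3.643 -3.258 0.151
vertex 2.692 -4.401 -0.771
vertex 3.732 -3.793 0.357
endloop
endfacet
facet normal 0.630 0.368 0.684
outer loop
vertex 3.643 -3.258 0.151
vertex 3.732 -3.793 0.357
vertex 4.07 -3.586 -0.066
endloop
endfacet
facet normal -0.629 -0.369 -0.684
outer loop
vertex 2.692 -4.401 -0.771
vertex 3.03 -4.194 -1.194
vertex 3.119 -4.729 -0.987
endloop
endfacet
facet normal -0.249 -0.738 0.627
outer loop
vertex 2.692 -4.401 -0.771
vertex 3.119 -4.729 -0.987
vertex 3.732 -3.793 0.357
endloop
endfacet
facet normal -0.249 -0.738 0.627
outer loop
vertex 3.732 -3.793 0.357
vertex 3.119 -4.729 -0.987
vertex 4.158 -4.121 0.14
endloop
endfacet
facet normal 0.631 0.367 0.684
outer loop
vertex 3.732 -3.793 0.357
vertex 4.158 -4.121 0.14
vertex 4.07 -3.586 -0.066
endloop
endfacet
facet normal -0.631 -0.369 -0.683
outer loop
vertex 3.119 -4.729 -0.987
vertex 3.03 -4.194 -1.194
vertex 3.457 -4.522 -1.411
endloop
endfacet
facet normal 0.513 -0.858 -0.010
outer loop
vertex 3.119 -4.729 -0.987
vertex 3.457 -4.522 -1.411
vertex 4.158 -4.121 0.14
endloop
endfacet
facet normal 0.514 -0.858 -0.010
outer loop
vertex 4.158 -4.121 0.14
vertex 3.457 -4.522 -1.411
vertex 4.497 -3.913 -0.283
endloop
endfacet
facet normal 0.629 0.367 0.685
outer loop
vertex 4.158 -4.121 0.14
vertex 4.497 -3.913 -0.283
vertex 4.07 -3.586 -0.066
endloop
endfacet
facet normal -0.630 -0.368 -0.684
outer loop
vertex 3.457 -4.522 -1.411
vertex 3.03 -4.194 -1.194
vertex 3.368 -3.987 -1.617
endloop
endfacet
facet normal 0.761 -0.119 -0.638
outer loop
vertex 3.457 -4.522 -1.411
vertex 3.368 -3.987 -1.617
vertex 4.497 -3.913 -0.283
endloop
endfacet
facet normal 0.761 -0.119 -0.638
outer loop
vertex 4.497 -3.913 -0.283
vertex 3.368 -3.987 -1.617
vertex 4.408 -3.379 -0.489
endloop
endfacet
facet normal 0.630 0.369 0.684
outer loop
vertex 4.497 -3.913 -0.283
vertex 4.408 -3.379 -0.489
vertex 4.07 -3.586 -0.066
endloop
endfacet
facet normal -0.326 -0.651 -0.685
outer loop
vertex -1.309 0.714 0.464
vertex -1.663 0.527 0.81
vertex -1.663 0.911 0.445
endloop
endfacet
facet normal 0.428 0.716 -0.552
outer loop
vertex -1.309 0.714 0.464
vertex -1.663 0.911 0.445
vertex -0.977 1.893 2.25
endloop
endfacet
facet normal -0.328 -0.651 -0.685
outer loop
vertex -1.663 0.911 0.445
vertex -1.663 0.527 0.81
vertex -2.017 0.883 0.641
endloop
endfacet
facet normal -0.278 0.884 -0.375
outer loop
vertex -1.663 0.911 0.445
vertex -2.017 0.883 0.641
vertex -0.977 1.893 2.25
endloop
endfacet
facet normal -0.328 -0.651 -0.684
outer loop
vertex -2.017 0.883 0.641
vertex -1.663 0.527 0.81
vertex -2.164 0.647 0.936
endloop
endfacet
facet normal -0.775 0.622 0.111
outer loop
vertex -2.017 0.883 0.641
vertex -2.164 0.647 0.936
vertex -0.977 1.893 2.25
endloop
endfacet
facet normal -0.328 -0.650 -0.686
outer loop
vertex -2.164 0.647 0.936
vertex -1.663 0.527 0.81
vertex -2.018 0.34 1.157
endloop
endfacet
facet normal -0.776 0.081 0.625
outer loop
vertex -2.164 0.647 0.936
vertex -2.018 0.34 1.157
vertex -0.977 1.893 2.25
endloop
endfacet
facet normal -0.326 -0.652 -0.685
outer loop
vertex -2.018 0.34 1.157
vertex -1.663 0.527 0.81
vertex -1.664 0.143 1.176
endloop
endfacet
facet normal -0.280 -0.420 0.863
outer loop
vertex -2.018 0.34 1.157
vertex -1.664 0.143 1.176
vertex -0.977 1.893 2.25
endloop
endfacet
facet normal -0.329 -0.651 -0.684
outer loop
vertex -1.664 0.143 1.176
vertex -1.663 0.527 0.81
vertex -1.31 0.17 0.98
endloop
endfacet
facet normal 0.425 -0.589 0.687
outer loop
vertex -1.664 0.143 1.176
vertex -1.31 0.17 0.98
vertex -0.977 1.893 2.25
endloop
endfacet
facet normal -0.327 -0.650 -0.686
outer loop
vertex -1.31 0.17 0.98
vertex -1.663 0.527 0.81
vertex -1.162 0.407 0.685
endloop
endfacet
facet normal 0.924 -0.327 0.201
outer loop
vertex -1.31 0.17 0.98
vertex -1.162 0.407 0.685
vertex -0.977 1.893 2.25
endloop
endfacet
facet normal -0.327 -0.650 -0.686
outer loop
vertex -1.162 0.407 0.685
vertex -1.663 0.527 0.81
vertex -1.309 0.714 0.464
endloop
endfacet
facet normal 0.924 0.216 -0.315
outer loop
vertex -1.162 0.407 0.685
vertex -1.309 0.714 0.464
vertex -0.977 1.893 2.25
endloop
endfacet

endsolid


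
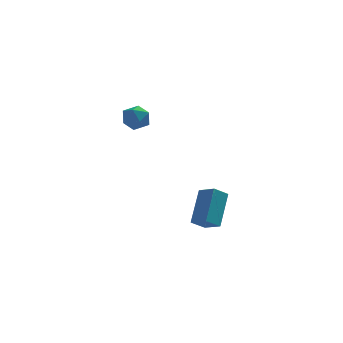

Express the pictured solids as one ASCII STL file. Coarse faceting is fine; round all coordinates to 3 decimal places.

solid 
facet normal -0.379 0.712 -0.591
outer loop
vertex -1.315 -3.557 1.612
vertex -1.986 -3.737 1.825
vertex -1.611 -3.234 2.191
endloop
endfacet
facet normal 0.272 0.893 -0.359
outer loop
vertex -1.315 -3.557 1.612
vertex -1.611 -3.234 2.191
vertex -0.916 -3.44 2.206
endloop
endfacet
facet normal 0.729 0.385 -0.566
outer loop
vertex -1.315 -3.557 1.612
vertex -0.916 -3.44 2.206
vertex -0.86 -4.07 1.85
endloop
endfacet
facet normal 0.361 -0.110 -0.926
outer loop
vertex -1.315 -3.557 1.612
vertex -0.86 -4.07 1.85
vertex -1.521 -4.253 1.614
endloop
endfacet
facet normal -0.324 0.093 -0.942
outer loop
vertex -1.315 -3.557 1.612
vertex -1.521 -4.253 1.614
vertex -1.986 -3.737 1.825
endloop
endfacet
facet normal 0.259 0.899 0.354
outer loop
vertex -0.916 -3.44 2.206
vertex -1.611 -3.234 2.191
vertex -1.339 -3.547 2.786
endloop
endfacet
facet normal -0.794 0.607 -0.021
outer loop
vertex -1.611 -3.234 2.191
vertex -1.986 -3.737 1.825
vertex -2.0 -3.73 2.55
endloop
endfacet
facet normal -0.706 -0.396 -0.588
outer loop
vertex -1.986 -3.737 1.825
vertex -1.521 -4.253 1.614
vertex -1.944 -4.36 2.194
endloop
endfacet
facet normal 0.401 -0.722 -0.563
outer loop
vertex -1.521 -4.253 1.614
vertex -0.86 -4.07 1.85
vertex -1.249 -4.566 2.209
endloop
endfacet
facet normal 0.997 0.078 0.018
outer loop
vertex -0.86 -4.07 1.85
vertex -0.916 -3.44 2.206
vertex -0.874 -4.063 2.575
endloop
endfacet
facet normal -0.361 0.110 0.926
outer loop
vertex -1.545 -4.243 2.788
vertex -1.339 -3.547 2.786
vertex -2.0 -3.73 2.55
endloop
endfacet
facet normal -0.729 -0.385 0.566
outer loop
vertex -1.545 -4.243 2.788
vertex -2.0 -3.73 2.55
vertex -1.944 -4.36 2.194
endloop
endfacet
facet normal -0.272 -0.893 0.359
outer loop
vertex -1.545 -4.243 2.788
vertex -1.944 -4.36 2.194
vertex -1.249 -4.566 2.209
endloop
endfacet
facet normal 0.379 -0.712 0.591
outer loop
vertex -1.545 -4.243 2.788
vertex -1.249 -4.566 2.209
vertex -0.874 -4.063 2.575
endloop
endfacet
facet normal 0.324 -0.093 0.942
outer loop
vertex -1.545 -4.243 2.788
vertex -0.874 -4.063 2.575
vertex -1.339 -3.547 2.786
endloop
endfacet
facet normal -0.401 0.722 0.563
outer loop
vertex -2.0 -3.73 2.55
vertex -1.339 -3.547 2.786
vertex -1.611 -3.234 2.191
endloop
endfacet
facet normal -0.997 -0.078 -0.018
outer loop
vertex -1.944 -4.36 2.194
vertex -2.0 -3.73 2.55
vertex -1.986 -3.737 1.825
endloop
endfacet
facet normal -0.259 -0.899 -0.354
outer loop
vertex -1.249 -4.566 2.209
vertex -1.944 -4.36 2.194
vertex -1.521 -4.253 1.614
endloop
endfacet
facet normal 0.794 -0.607 0.021
outer loop
vertex -0.874 -4.063 2.575
vertex -1.249 -4.566 2.209
vertex -0.86 -4.07 1.85
endloop
endfacet
facet normal 0.706 0.396 0.588
outer loop
vertex -1.339 -3.547 2.786
vertex -0.874 -4.063 2.575
vertex -0.916 -3.44 2.206
endloop
endfacet
facet normal -0.689 0.621 -0.374
outer loop
vertex 1.282 -2.849 -2.591
vertex 1.9 -2.46 -3.083
vertex 0.932 -4.098 -4.019
endloop
endfacet
facet normal -0.701 -0.442 0.559
outer loop
vertex 1.6 -4.7 -3.657
vertex 1.282 -2.849 -2.591
vertex 0.932 -4.098 -4.019
endloop
endfacet
facet normal -0.689 0.621 -0.374
outer loop
vertex 0.932 -4.098 -4.019
vertex 1.9 -2.46 -3.083
vertex 1.549 -3.709 -4.511
endloop
endfacet
facet normal -0.182 -0.647 -0.740
outer loop
vertex 1.549 -3.709 -4.511
vertex 1.6 -4.7 -3.657
vertex 0.932 -4.098 -4.019
endloop
endfacet
facet normal 0.182 0.647 0.740
outer loop
vertex 1.282 -2.849 -2.591
vertex 2.568 -3.062 -2.721
vertex 1.9 -2.46 -3.083
endloop
endfacet
facet normal -0.701 -0.443 0.559
outer loop
vertex 1.951 -3.451 -2.229
vertex 1.282 -2.849 -2.591
vertex 1.6 -4.7 -3.657
endloop
endfacet
facet normal 0.182 0.647 0.740
outer loop
vertex 1.951 -3.451 -2.229
vertex 2.568 -3.062 -2.721
vertex 1.282 -2.849 -2.591
endloop
endfacet
facet normal 0.701 0.442 -0.559
outer loop
vertex 1.9 -2.46 -3.083
vertex 2.568 -3.062 -2.721
vertex 1.549 -3.709 -4.511
endloop
endfacet
facet normal -0.182 -0.647 -0.740
outer loop
vertex 2.218 -4.311 -4.149
vertex 1.6 -4.7 -3.657
vertex 1.549 -3.709 -4.511
endloop
endfacet
facet normal 0.701 0.443 -0.559
outer loop
vertex 1.549 -3.709 -4.511
vertex 2.568 -3.062 -2.721
vertex 2.218 -4.311 -4.149
endloop
endfacet
facet normal 0.689 -0.621 0.374
outer loop
vertex 2.218 -4.311 -4.149
vertex 1.951 -3.451 -2.229
vertex 1.6 -4.7 -3.657
endloop
endfacet
facet normal 0.689 -0.621 0.374
outer loop
vertex 2.568 -3.062 -2.721
vertex 1.951 -3.451 -2.229
vertex 2.218 -4.311 -4.149
endloop
endfacet

endsolid


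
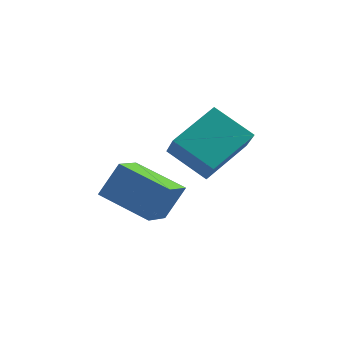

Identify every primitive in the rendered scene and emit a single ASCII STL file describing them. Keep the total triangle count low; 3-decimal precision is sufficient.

solid 
facet normal -0.817 0.181 0.548
outer loop
vertex -1.717 -4.228 3.518
vertex -0.712 -2.633 4.488
vertex -2.178 -3.341 2.538
endloop
endfacet
facet normal -0.474 -0.752 -0.458
outer loop
vertex -0.708 -3.667 1.552
vertex -1.717 -4.228 3.518
vertex -2.178 -3.341 2.538
endloop
endfacet
facet normal -0.817 0.181 0.548
outer loop
vertex -2.178 -3.341 2.538
vertex -0.712 -2.633 4.488
vertex -1.173 -1.746 3.508
endloop
endfacet
facet normal -0.329 0.633 -0.700
outer loop
vertex -1.173 -1.746 3.508
vertex -0.708 -3.667 1.552
vertex -2.178 -3.341 2.538
endloop
endfacet
facet normal 0.329 -0.633 0.700
outer loop
vertex -1.717 -4.228 3.518
vertex 0.758 -2.959 3.502
vertex -0.712 -2.633 4.488
endloop
endfacet
facet normal -0.474 -0.752 -0.458
outer loop
vertex -0.247 -4.554 2.532
vertex -1.717 -4.228 3.518
vertex -0.708 -3.667 1.552
endloop
endfacet
facet normal 0.329 -0.633 0.700
outer loop
vertex -0.247 -4.554 2.532
vertex 0.758 -2.959 3.502
vertex -1.717 -4.228 3.518
endloop
endfacet
facet normal 0.474 0.752 0.458
outer loop
vertex -0.712 -2.633 4.488
vertex 0.758 -2.959 3.502
vertex -1.173 -1.746 3.508
endloop
endfacet
facet normal -0.329 0.633 -0.700
outer loop
vertex 0.297 -2.072 2.522
vertex -0.708 -3.667 1.552
vertex -1.173 -1.746 3.508
endloop
endfacet
facet normal 0.474 0.752 0.458
outer loop
vertex -1.173 -1.746 3.508
vertex 0.758 -2.959 3.502
vertex 0.297 -2.072 2.522
endloop
endfacet
facet normal 0.817 -0.181 -0.548
outer loop
vertex 0.297 -2.072 2.522
vertex -0.247 -4.554 2.532
vertex -0.708 -3.667 1.552
endloop
endfacet
facet normal 0.817 -0.181 -0.548
outer loop
vertex 0.758 -2.959 3.502
vertex -0.247 -4.554 2.532
vertex 0.297 -2.072 2.522
endloop
endfacet
facet normal -0.399 -0.312 -0.862
outer loop
vertex -2.662 -3.874 -0.613
vertex -4.632 -3.296 0.089
vertex -2.466 -2.488 -1.205
endloop
endfacet
facet normal 0.908 -0.267 -0.323
outer loop
vertex -1.848 -2.004 0.131
vertex -2.662 -3.874 -0.613
vertex -2.466 -2.488 -1.205
endloop
endfacet
facet normal -0.399 -0.312 -0.862
outer loop
vertex -2.466 -2.488 -1.205
vertex -4.632 -3.296 0.089
vertex -4.436 -1.91 -0.503
endloop
endfacet
facet normal 0.129 0.912 -0.390
outer loop
vertex -4.436 -1.91 -0.503
vertex -1.848 -2.004 0.131
vertex -2.466 -2.488 -1.205
endloop
endfacet
facet normal -0.129 -0.912 0.390
outer loop
vertex -2.662 -3.874 -0.613
vertex -4.014 -2.812 1.425
vertex -4.632 -3.296 0.089
endloop
endfacet
facet normal 0.908 -0.267 -0.323
outer loop
vertex -2.044 -3.39 0.723
vertex -2.662 -3.874 -0.613
vertex -1.848 -2.004 0.131
endloop
endfacet
facet normal -0.129 -0.912 0.390
outer loop
vertex -2.044 -3.39 0.723
vertex -4.014 -2.812 1.425
vertex -2.662 -3.874 -0.613
endloop
endfacet
facet normal -0.908 0.267 0.323
outer loop
vertex -4.632 -3.296 0.089
vertex -4.014 -2.812 1.425
vertex -4.436 -1.91 -0.503
endloop
endfacet
facet normal 0.129 0.912 -0.390
outer loop
vertex -3.818 -1.426 0.833
vertex -1.848 -2.004 0.131
vertex -4.436 -1.91 -0.503
endloop
endfacet
facet normal -0.908 0.267 0.323
outer loop
vertex -4.436 -1.91 -0.503
vertex -4.014 -2.812 1.425
vertex -3.818 -1.426 0.833
endloop
endfacet
facet normal 0.399 0.312 0.862
outer loop
vertex -3.818 -1.426 0.833
vertex -2.044 -3.39 0.723
vertex -1.848 -2.004 0.131
endloop
endfacet
facet normal 0.399 0.312 0.862
outer loop
vertex -4.014 -2.812 1.425
vertex -2.044 -3.39 0.723
vertex -3.818 -1.426 0.833
endloop
endfacet

endsolid


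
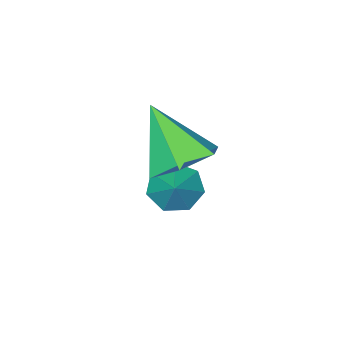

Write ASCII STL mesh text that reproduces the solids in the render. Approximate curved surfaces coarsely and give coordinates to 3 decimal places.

solid 
facet normal -0.527 -0.553 -0.645
outer loop
vertex 3.226 0.272 -1.879
vertex 2.629 0.665 -1.728
vertex 3.134 0.783 -2.242
endloop
endfacet
facet normal 0.989 0.096 -0.116
outer loop
vertex 3.226 0.272 -1.879
vertex 3.134 0.783 -2.242
vertex 3.231 1.295 -0.992
endloop
endfacet
facet normal -0.528 -0.552 -0.645
outer loop
vertex 3.134 0.783 -2.242
vertex 2.629 0.665 -1.728
vertex 2.662 1.205 -2.217
endloop
endfacet
facet normal 0.617 0.710 -0.339
outer loop
vertex 3.134 0.783 -2.242
vertex 2.662 1.205 -2.217
vertex 3.231 1.295 -0.992
endloop
endfacet
facet normal -0.527 -0.552 -0.646
outer loop
vertex 2.662 1.205 -2.217
vertex 2.629 0.665 -1.728
vertex 2.165 1.22 -1.824
endloop
endfacet
facet normal -0.020 0.998 -0.064
outer loop
vertex 2.662 1.205 -2.217
vertex 2.165 1.22 -1.824
vertex 3.231 1.295 -0.992
endloop
endfacet
facet normal -0.528 -0.553 -0.645
outer loop
vertex 2.165 1.22 -1.824
vertex 2.629 0.665 -1.728
vertex 2.018 0.817 -1.358
endloop
endfacet
facet normal -0.444 0.742 0.502
outer loop
vertex 2.165 1.22 -1.824
vertex 2.018 0.817 -1.358
vertex 3.231 1.295 -0.992
endloop
endfacet
facet normal -0.528 -0.553 -0.645
outer loop
vertex 2.018 0.817 -1.358
vertex 2.629 0.665 -1.728
vertex 2.331 0.299 -1.17
endloop
endfacet
facet normal -0.335 0.136 0.932
outer loop
vertex 2.018 0.817 -1.358
vertex 2.331 0.299 -1.17
vertex 3.231 1.295 -0.992
endloop
endfacet
facet normal -0.527 -0.554 -0.645
outer loop
vertex 2.331 0.299 -1.17
vertex 2.629 0.665 -1.728
vertex 2.869 0.057 -1.402
endloop
endfacet
facet normal 0.225 -0.365 0.903
outer loop
vertex 2.331 0.299 -1.17
vertex 2.869 0.057 -1.402
vertex 3.231 1.295 -0.992
endloop
endfacet
facet normal -0.527 -0.554 -0.644
outer loop
vertex 2.869 0.057 -1.402
vertex 2.629 0.665 -1.728
vertex 3.226 0.272 -1.879
endloop
endfacet
facet normal 0.814 -0.383 0.437
outer loop
vertex 2.869 0.057 -1.402
vertex 3.226 0.272 -1.879
vertex 3.231 1.295 -0.992
endloop
endfacet
facet normal -0.001 0.636 -0.772
outer loop
vertex 3.983 2.261 0.754
vertex 3.329 1.719 0.308
vertex 3.048 2.427 0.892
endloop
endfacet
facet normal 0.205 0.420 0.884
outer loop
vertex 3.983 2.261 0.754
vertex 3.048 2.427 0.892
vertex 3.331 0.561 1.712
endloop
endfacet
facet normal -0.002 0.636 -0.772
outer loop
vertex 3.048 2.427 0.892
vertex 3.329 1.719 0.308
vertex 2.393 1.884 0.446
endloop
endfacet
facet normal -0.665 0.214 0.716
outer loop
vertex 3.048 2.427 0.892
vertex 2.393 1.884 0.446
vertex 3.331 0.561 1.712
endloop
endfacet
facet normal -0.002 0.636 -0.772
outer loop
vertex 2.393 1.884 0.446
vertex 3.329 1.719 0.308
vertex 2.674 1.176 -0.138
endloop
endfacet
facet normal -0.869 -0.471 0.152
outer loop
vertex 2.393 1.884 0.446
vertex 2.674 1.176 -0.138
vertex 3.331 0.561 1.712
endloop
endfacet
facet normal -0.002 0.636 -0.772
outer loop
vertex 2.674 1.176 -0.138
vertex 3.329 1.719 0.308
vertex 3.609 1.011 -0.276
endloop
endfacet
facet normal -0.203 -0.948 -0.243
outer loop
vertex 2.674 1.176 -0.138
vertex 3.609 1.011 -0.276
vertex 3.331 0.561 1.712
endloop
endfacet
facet normal -0.002 0.636 -0.772
outer loop
vertex 3.609 1.011 -0.276
vertex 3.329 1.719 0.308
vertex 4.264 1.553 0.169
endloop
endfacet
facet normal 0.665 -0.743 -0.075
outer loop
vertex 3.609 1.011 -0.276
vertex 4.264 1.553 0.169
vertex 3.331 0.561 1.712
endloop
endfacet
facet normal -0.002 0.637 -0.771
outer loop
vertex 4.264 1.553 0.169
vertex 3.329 1.719 0.308
vertex 3.983 2.261 0.754
endloop
endfacet
facet normal 0.870 -0.058 0.489
outer loop
vertex 4.264 1.553 0.169
vertex 3.983 2.261 0.754
vertex 3.331 0.561 1.712
endloop
endfacet

endsolid


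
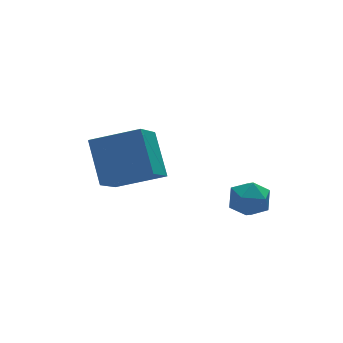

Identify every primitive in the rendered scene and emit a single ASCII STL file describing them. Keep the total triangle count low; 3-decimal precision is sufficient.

solid 
facet normal -0.461 0.031 0.887
outer loop
vertex 2.349 0.279 -2.69
vertex 2.352 -0.645 -2.656
vertex 3.061 -0.168 -2.304
endloop
endfacet
facet normal -0.050 0.606 0.794
outer loop
vertex 2.349 0.279 -2.69
vertex 3.061 -0.168 -2.304
vertex 3.216 0.562 -2.852
endloop
endfacet
facet normal -0.269 0.941 0.203
outer loop
vertex 2.349 0.279 -2.69
vertex 3.216 0.562 -2.852
vertex 2.601 0.535 -3.543
endloop
endfacet
facet normal -0.816 0.573 -0.069
outer loop
vertex 2.349 0.279 -2.69
vertex 2.601 0.535 -3.543
vertex 2.067 -0.211 -3.422
endloop
endfacet
facet normal -0.935 0.010 0.354
outer loop
vertex 2.349 0.279 -2.69
vertex 2.067 -0.211 -3.422
vertex 2.352 -0.645 -2.656
endloop
endfacet
facet normal 0.620 0.383 0.685
outer loop
vertex 3.216 0.562 -2.852
vertex 3.061 -0.168 -2.304
vertex 3.753 -0.189 -2.918
endloop
endfacet
facet normal -0.047 -0.547 0.836
outer loop
vertex 3.061 -0.168 -2.304
vertex 2.352 -0.645 -2.656
vertex 3.219 -0.935 -2.797
endloop
endfacet
facet normal -0.814 -0.580 -0.026
outer loop
vertex 2.352 -0.645 -2.656
vertex 2.067 -0.211 -3.422
vertex 2.604 -0.962 -3.488
endloop
endfacet
facet normal -0.621 0.329 -0.711
outer loop
vertex 2.067 -0.211 -3.422
vertex 2.601 0.535 -3.543
vertex 2.759 -0.232 -4.036
endloop
endfacet
facet normal 0.265 0.925 -0.272
outer loop
vertex 2.601 0.535 -3.543
vertex 3.216 0.562 -2.852
vertex 3.468 0.245 -3.684
endloop
endfacet
facet normal 0.816 -0.573 0.069
outer loop
vertex 3.471 -0.679 -3.65
vertex 3.753 -0.189 -2.918
vertex 3.219 -0.935 -2.797
endloop
endfacet
facet normal 0.269 -0.941 -0.203
outer loop
vertex 3.471 -0.679 -3.65
vertex 3.219 -0.935 -2.797
vertex 2.604 -0.962 -3.488
endloop
endfacet
facet normal 0.050 -0.606 -0.794
outer loop
vertex 3.471 -0.679 -3.65
vertex 2.604 -0.962 -3.488
vertex 2.759 -0.232 -4.036
endloop
endfacet
facet normal 0.461 -0.031 -0.887
outer loop
vertex 3.471 -0.679 -3.65
vertex 2.759 -0.232 -4.036
vertex 3.468 0.245 -3.684
endloop
endfacet
facet normal 0.935 -0.010 -0.354
outer loop
vertex 3.471 -0.679 -3.65
vertex 3.468 0.245 -3.684
vertex 3.753 -0.189 -2.918
endloop
endfacet
facet normal 0.621 -0.329 0.711
outer loop
vertex 3.219 -0.935 -2.797
vertex 3.753 -0.189 -2.918
vertex 3.061 -0.168 -2.304
endloop
endfacet
facet normal -0.265 -0.925 0.272
outer loop
vertex 2.604 -0.962 -3.488
vertex 3.219 -0.935 -2.797
vertex 2.352 -0.645 -2.656
endloop
endfacet
facet normal -0.620 -0.383 -0.685
outer loop
vertex 2.759 -0.232 -4.036
vertex 2.604 -0.962 -3.488
vertex 2.067 -0.211 -3.422
endloop
endfacet
facet normal 0.047 0.547 -0.836
outer loop
vertex 3.468 0.245 -3.684
vertex 2.759 -0.232 -4.036
vertex 2.601 0.535 -3.543
endloop
endfacet
facet normal 0.814 0.580 0.026
outer loop
vertex 3.753 -0.189 -2.918
vertex 3.468 0.245 -3.684
vertex 3.216 0.562 -2.852
endloop
endfacet
facet normal -0.536 -0.604 0.590
outer loop
vertex -0.716 1.725 0.512
vertex -2.487 2.608 -0.192
vertex -0.814 0.276 -1.06
endloop
endfacet
facet normal 0.843 -0.421 0.335
outer loop
vertex 0.247 1.472 -2.228
vertex -0.716 1.725 0.512
vertex -0.814 0.276 -1.06
endloop
endfacet
facet normal -0.536 -0.604 0.590
outer loop
vertex -0.814 0.276 -1.06
vertex -2.487 2.608 -0.192
vertex -2.585 1.16 -1.764
endloop
endfacet
facet normal -0.046 -0.677 -0.735
outer loop
vertex -2.585 1.16 -1.764
vertex 0.247 1.472 -2.228
vertex -0.814 0.276 -1.06
endloop
endfacet
facet normal 0.046 0.677 0.735
outer loop
vertex -0.716 1.725 0.512
vertex -1.426 3.804 -1.36
vertex -2.487 2.608 -0.192
endloop
endfacet
facet normal 0.843 -0.421 0.335
outer loop
vertex 0.345 2.92 -0.656
vertex -0.716 1.725 0.512
vertex 0.247 1.472 -2.228
endloop
endfacet
facet normal 0.046 0.677 0.734
outer loop
vertex 0.345 2.92 -0.656
vertex -1.426 3.804 -1.36
vertex -0.716 1.725 0.512
endloop
endfacet
facet normal -0.843 0.421 -0.335
outer loop
vertex -2.487 2.608 -0.192
vertex -1.426 3.804 -1.36
vertex -2.585 1.16 -1.764
endloop
endfacet
facet normal -0.046 -0.677 -0.734
outer loop
vertex -1.524 2.355 -2.932
vertex 0.247 1.472 -2.228
vertex -2.585 1.16 -1.764
endloop
endfacet
facet normal -0.843 0.421 -0.335
outer loop
vertex -2.585 1.16 -1.764
vertex -1.426 3.804 -1.36
vertex -1.524 2.355 -2.932
endloop
endfacet
facet normal 0.536 0.604 -0.590
outer loop
vertex -1.524 2.355 -2.932
vertex 0.345 2.92 -0.656
vertex 0.247 1.472 -2.228
endloop
endfacet
facet normal 0.536 0.604 -0.590
outer loop
vertex -1.426 3.804 -1.36
vertex 0.345 2.92 -0.656
vertex -1.524 2.355 -2.932
endloop
endfacet

endsolid


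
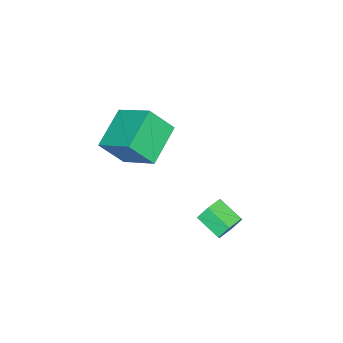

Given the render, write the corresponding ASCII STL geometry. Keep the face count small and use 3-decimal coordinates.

solid 
facet normal 0.172 0.894 -0.414
outer loop
vertex 0.37 2.787 -3.733
vertex 0.069 3.118 -3.143
vertex 0.795 2.972 -3.156
endloop
endfacet
facet normal 0.800 -0.371 -0.470
outer loop
vertex 0.37 2.787 -3.733
vertex 0.795 2.972 -3.156
vertex 0.152 1.651 -3.207
endloop
endfacet
facet normal 0.801 -0.372 -0.469
outer loop
vertex 0.152 1.651 -3.207
vertex 0.795 2.972 -3.156
vertex 0.576 1.837 -2.63
endloop
endfacet
facet normal -0.171 -0.894 0.414
outer loop
vertex 0.152 1.651 -3.207
vertex 0.576 1.837 -2.63
vertex -0.149 1.982 -2.617
endloop
endfacet
facet normal 0.172 0.894 -0.414
outer loop
vertex 0.795 2.972 -3.156
vertex 0.069 3.118 -3.143
vertex 0.494 3.303 -2.566
endloop
endfacet
facet normal 0.897 0.031 0.440
outer loop
vertex 0.795 2.972 -3.156
vertex 0.494 3.303 -2.566
vertex 0.576 1.837 -2.63
endloop
endfacet
facet normal 0.898 0.031 0.439
outer loop
vertex 0.576 1.837 -2.63
vertex 0.494 3.303 -2.566
vertex 0.276 2.168 -2.04
endloop
endfacet
facet normal -0.171 -0.894 0.414
outer loop
vertex 0.576 1.837 -2.63
vertex 0.276 2.168 -2.04
vertex -0.149 1.982 -2.617
endloop
endfacet
facet normal 0.172 0.894 -0.414
outer loop
vertex 0.494 3.303 -2.566
vertex 0.069 3.118 -3.143
vertex -0.232 3.449 -2.553
endloop
endfacet
facet normal 0.097 0.403 0.910
outer loop
vertex 0.494 3.303 -2.566
vertex -0.232 3.449 -2.553
vertex 0.276 2.168 -2.04
endloop
endfacet
facet normal 0.097 0.403 0.910
outer loop
vertex 0.276 2.168 -2.04
vertex -0.232 3.449 -2.553
vertex -0.45 2.313 -2.027
endloop
endfacet
facet normal -0.171 -0.894 0.414
outer loop
vertex 0.276 2.168 -2.04
vertex -0.45 2.313 -2.027
vertex -0.149 1.982 -2.617
endloop
endfacet
facet normal 0.171 0.894 -0.414
outer loop
vertex -0.232 3.449 -2.553
vertex 0.069 3.118 -3.143
vertex -0.656 3.263 -3.13
endloop
endfacet
facet normal -0.801 0.371 0.469
outer loop
vertex -0.232 3.449 -2.553
vertex -0.656 3.263 -3.13
vertex -0.45 2.313 -2.027
endloop
endfacet
facet normal -0.800 0.372 0.470
outer loop
vertex -0.45 2.313 -2.027
vertex -0.656 3.263 -3.13
vertex -0.875 2.128 -2.604
endloop
endfacet
facet normal -0.172 -0.894 0.414
outer loop
vertex -0.45 2.313 -2.027
vertex -0.875 2.128 -2.604
vertex -0.149 1.982 -2.617
endloop
endfacet
facet normal 0.171 0.894 -0.414
outer loop
vertex -0.656 3.263 -3.13
vertex 0.069 3.118 -3.143
vertex -0.356 2.932 -3.72
endloop
endfacet
facet normal -0.898 -0.030 -0.439
outer loop
vertex -0.656 3.263 -3.13
vertex -0.356 2.932 -3.72
vertex -0.875 2.128 -2.604
endloop
endfacet
facet normal -0.897 -0.032 -0.440
outer loop
vertex -0.875 2.128 -2.604
vertex -0.356 2.932 -3.72
vertex -0.574 1.797 -3.194
endloop
endfacet
facet normal -0.172 -0.894 0.414
outer loop
vertex -0.875 2.128 -2.604
vertex -0.574 1.797 -3.194
vertex -0.149 1.982 -2.617
endloop
endfacet
facet normal 0.171 0.894 -0.414
outer loop
vertex -0.356 2.932 -3.72
vertex 0.069 3.118 -3.143
vertex 0.37 2.787 -3.733
endloop
endfacet
facet normal -0.097 -0.403 -0.910
outer loop
vertex -0.356 2.932 -3.72
vertex 0.37 2.787 -3.733
vertex -0.574 1.797 -3.194
endloop
endfacet
facet normal -0.097 -0.403 -0.910
outer loop
vertex -0.574 1.797 -3.194
vertex 0.37 2.787 -3.733
vertex 0.152 1.651 -3.207
endloop
endfacet
facet normal -0.172 -0.894 0.414
outer loop
vertex -0.574 1.797 -3.194
vertex 0.152 1.651 -3.207
vertex -0.149 1.982 -2.617
endloop
endfacet
facet normal -0.356 0.542 -0.762
outer loop
vertex -2.518 -2.62 -1.477
vertex -2.225 -0.913 -0.4
vertex -0.643 -2.461 -2.239
endloop
endfacet
facet normal -0.144 -0.837 -0.528
outer loop
vertex -0.075 -3.327 -1.02
vertex -2.518 -2.62 -1.477
vertex -0.643 -2.461 -2.239
endloop
endfacet
facet normal -0.356 0.541 -0.762
outer loop
vertex -0.643 -2.461 -2.239
vertex -2.225 -0.913 -0.4
vertex -0.351 -0.753 -1.162
endloop
endfacet
facet normal 0.924 0.078 -0.375
outer loop
vertex -0.351 -0.753 -1.162
vertex -0.075 -3.327 -1.02
vertex -0.643 -2.461 -2.239
endloop
endfacet
facet normal -0.924 -0.078 0.375
outer loop
vertex -2.518 -2.62 -1.477
vertex -1.657 -1.779 0.819
vertex -2.225 -0.913 -0.4
endloop
endfacet
facet normal -0.143 -0.837 -0.528
outer loop
vertex -1.949 -3.487 -0.258
vertex -2.518 -2.62 -1.477
vertex -0.075 -3.327 -1.02
endloop
endfacet
facet normal -0.924 -0.079 0.375
outer loop
vertex -1.949 -3.487 -0.258
vertex -1.657 -1.779 0.819
vertex -2.518 -2.62 -1.477
endloop
endfacet
facet normal 0.143 0.837 0.528
outer loop
vertex -2.225 -0.913 -0.4
vertex -1.657 -1.779 0.819
vertex -0.351 -0.753 -1.162
endloop
endfacet
facet normal 0.924 0.078 -0.375
outer loop
vertex 0.218 -1.62 0.057
vertex -0.075 -3.327 -1.02
vertex -0.351 -0.753 -1.162
endloop
endfacet
facet normal 0.144 0.837 0.528
outer loop
vertex -0.351 -0.753 -1.162
vertex -1.657 -1.779 0.819
vertex 0.218 -1.62 0.057
endloop
endfacet
facet normal 0.356 -0.542 0.762
outer loop
vertex 0.218 -1.62 0.057
vertex -1.949 -3.487 -0.258
vertex -0.075 -3.327 -1.02
endloop
endfacet
facet normal 0.356 -0.541 0.762
outer loop
vertex -1.657 -1.779 0.819
vertex -1.949 -3.487 -0.258
vertex 0.218 -1.62 0.057
endloop
endfacet

endsolid


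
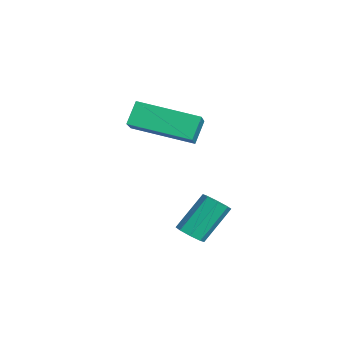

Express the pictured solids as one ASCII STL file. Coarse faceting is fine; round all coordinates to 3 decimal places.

solid 
facet normal 0.239 -0.607 -0.758
outer loop
vertex 4.231 2.871 -2.471
vertex 3.779 2.963 -2.687
vertex 4.241 3.177 -2.713
endloop
endfacet
facet normal 0.971 0.129 0.203
outer loop
vertex 4.231 2.871 -2.471
vertex 4.241 3.177 -2.713
vertex 3.873 3.784 -1.336
endloop
endfacet
facet normal 0.971 0.126 0.204
outer loop
vertex 3.873 3.784 -1.336
vertex 4.241 3.177 -2.713
vertex 3.884 4.09 -1.578
endloop
endfacet
facet normal -0.239 0.608 0.758
outer loop
vertex 3.873 3.784 -1.336
vertex 3.884 4.09 -1.578
vertex 3.421 3.877 -1.553
endloop
endfacet
facet normal 0.240 -0.610 -0.755
outer loop
vertex 4.241 3.177 -2.713
vertex 3.779 2.963 -2.687
vertex 3.981 3.357 -2.941
endloop
endfacet
facet normal 0.705 0.644 -0.296
outer loop
vertex 4.241 3.177 -2.713
vertex 3.981 3.357 -2.941
vertex 3.884 4.09 -1.578
endloop
endfacet
facet normal 0.705 0.644 -0.296
outer loop
vertex 3.884 4.09 -1.578
vertex 3.981 3.357 -2.941
vertex 3.623 4.271 -1.806
endloop
endfacet
facet normal -0.239 0.608 0.757
outer loop
vertex 3.884 4.09 -1.578
vertex 3.623 4.271 -1.806
vertex 3.421 3.877 -1.553
endloop
endfacet
facet normal 0.238 -0.610 -0.756
outer loop
vertex 3.981 3.357 -2.941
vertex 3.779 2.963 -2.687
vertex 3.602 3.307 -3.02
endloop
endfacet
facet normal 0.026 0.783 -0.622
outer loop
vertex 3.981 3.357 -2.941
vertex 3.602 3.307 -3.02
vertex 3.623 4.271 -1.806
endloop
endfacet
facet normal 0.024 0.783 -0.622
outer loop
vertex 3.623 4.271 -1.806
vertex 3.602 3.307 -3.02
vertex 3.244 4.22 -1.885
endloop
endfacet
facet normal -0.240 0.609 0.756
outer loop
vertex 3.623 4.271 -1.806
vertex 3.244 4.22 -1.885
vertex 3.421 3.877 -1.553
endloop
endfacet
facet normal 0.238 -0.610 -0.756
outer loop
vertex 3.602 3.307 -3.02
vertex 3.779 2.963 -2.687
vertex 3.327 3.056 -2.904
endloop
endfacet
facet normal -0.668 0.463 -0.583
outer loop
vertex 3.602 3.307 -3.02
vertex 3.327 3.056 -2.904
vertex 3.244 4.22 -1.885
endloop
endfacet
facet normal -0.668 0.463 -0.583
outer loop
vertex 3.244 4.22 -1.885
vertex 3.327 3.056 -2.904
vertex 2.969 3.969 -1.769
endloop
endfacet
facet normal -0.237 0.610 0.756
outer loop
vertex 3.244 4.22 -1.885
vertex 2.969 3.969 -1.769
vertex 3.421 3.877 -1.553
endloop
endfacet
facet normal 0.239 -0.608 -0.758
outer loop
vertex 3.327 3.056 -2.904
vertex 3.779 2.963 -2.687
vertex 3.316 2.75 -2.662
endloop
endfacet
facet normal -0.971 -0.127 -0.204
outer loop
vertex 3.327 3.056 -2.904
vertex 3.316 2.75 -2.662
vertex 2.969 3.969 -1.769
endloop
endfacet
facet normal -0.971 -0.128 -0.202
outer loop
vertex 2.969 3.969 -1.769
vertex 3.316 2.75 -2.662
vertex 2.959 3.663 -1.527
endloop
endfacet
facet normal -0.239 0.607 0.758
outer loop
vertex 2.969 3.969 -1.769
vertex 2.959 3.663 -1.527
vertex 3.421 3.877 -1.553
endloop
endfacet
facet normal 0.239 -0.608 -0.757
outer loop
vertex 3.316 2.75 -2.662
vertex 3.779 2.963 -2.687
vertex 3.577 2.569 -2.434
endloop
endfacet
facet normal -0.705 -0.644 0.296
outer loop
vertex 3.316 2.75 -2.662
vertex 3.577 2.569 -2.434
vertex 2.959 3.663 -1.527
endloop
endfacet
facet normal -0.705 -0.644 0.296
outer loop
vertex 2.959 3.663 -1.527
vertex 3.577 2.569 -2.434
vertex 3.219 3.483 -1.299
endloop
endfacet
facet normal -0.240 0.610 0.755
outer loop
vertex 2.959 3.663 -1.527
vertex 3.219 3.483 -1.299
vertex 3.421 3.877 -1.553
endloop
endfacet
facet normal 0.240 -0.609 -0.756
outer loop
vertex 3.577 2.569 -2.434
vertex 3.779 2.963 -2.687
vertex 3.956 2.62 -2.355
endloop
endfacet
facet normal -0.024 -0.782 0.622
outer loop
vertex 3.577 2.569 -2.434
vertex 3.956 2.62 -2.355
vertex 3.219 3.483 -1.299
endloop
endfacet
facet normal -0.026 -0.783 0.622
outer loop
vertex 3.219 3.483 -1.299
vertex 3.956 2.62 -2.355
vertex 3.598 3.533 -1.22
endloop
endfacet
facet normal -0.238 0.610 0.756
outer loop
vertex 3.219 3.483 -1.299
vertex 3.598 3.533 -1.22
vertex 3.421 3.877 -1.553
endloop
endfacet
facet normal 0.237 -0.610 -0.756
outer loop
vertex 3.956 2.62 -2.355
vertex 3.779 2.963 -2.687
vertex 4.231 2.871 -2.471
endloop
endfacet
facet normal 0.668 -0.463 0.583
outer loop
vertex 3.956 2.62 -2.355
vertex 4.231 2.871 -2.471
vertex 3.598 3.533 -1.22
endloop
endfacet
facet normal 0.668 -0.463 0.583
outer loop
vertex 3.598 3.533 -1.22
vertex 4.231 2.871 -2.471
vertex 3.873 3.784 -1.336
endloop
endfacet
facet normal -0.238 0.610 0.756
outer loop
vertex 3.598 3.533 -1.22
vertex 3.873 3.784 -1.336
vertex 3.421 3.877 -1.553
endloop
endfacet
facet normal -0.792 0.249 -0.558
outer loop
vertex 0.579 2.076 1.379
vertex 1.468 3.916 0.939
vertex 0.987 1.701 0.632
endloop
endfacet
facet normal -0.426 -0.880 0.210
outer loop
vertex 1.992 1.384 1.341
vertex 0.579 2.076 1.379
vertex 0.987 1.701 0.632
endloop
endfacet
facet normal -0.791 0.249 -0.558
outer loop
vertex 0.987 1.701 0.632
vertex 1.468 3.916 0.939
vertex 1.876 3.54 0.193
endloop
endfacet
facet normal 0.439 -0.404 -0.803
outer loop
vertex 1.876 3.54 0.193
vertex 1.992 1.384 1.341
vertex 0.987 1.701 0.632
endloop
endfacet
facet normal -0.439 0.404 0.803
outer loop
vertex 0.579 2.076 1.379
vertex 2.473 3.599 1.648
vertex 1.468 3.916 0.939
endloop
endfacet
facet normal -0.425 -0.880 0.211
outer loop
vertex 1.584 1.76 2.087
vertex 0.579 2.076 1.379
vertex 1.992 1.384 1.341
endloop
endfacet
facet normal -0.439 0.404 0.803
outer loop
vertex 1.584 1.76 2.087
vertex 2.473 3.599 1.648
vertex 0.579 2.076 1.379
endloop
endfacet
facet normal 0.426 0.880 -0.210
outer loop
vertex 1.468 3.916 0.939
vertex 2.473 3.599 1.648
vertex 1.876 3.54 0.193
endloop
endfacet
facet normal 0.439 -0.404 -0.803
outer loop
vertex 2.881 3.224 0.901
vertex 1.992 1.384 1.341
vertex 1.876 3.54 0.193
endloop
endfacet
facet normal 0.425 0.881 -0.210
outer loop
vertex 1.876 3.54 0.193
vertex 2.473 3.599 1.648
vertex 2.881 3.224 0.901
endloop
endfacet
facet normal 0.791 -0.249 0.558
outer loop
vertex 2.881 3.224 0.901
vertex 1.584 1.76 2.087
vertex 1.992 1.384 1.341
endloop
endfacet
facet normal 0.792 -0.250 0.558
outer loop
vertex 2.473 3.599 1.648
vertex 1.584 1.76 2.087
vertex 2.881 3.224 0.901
endloop
endfacet

endsolid
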